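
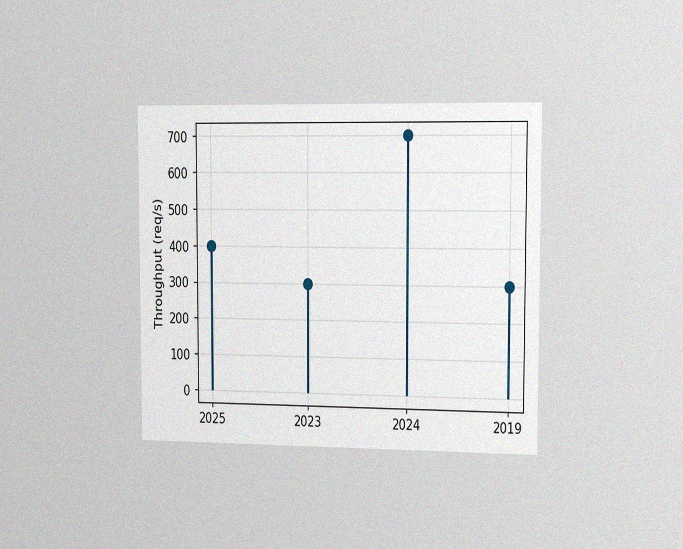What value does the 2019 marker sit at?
The chart is viewed slightly from the right, with some photo noise. The 2019 marker sits at 300req/s.

300req/s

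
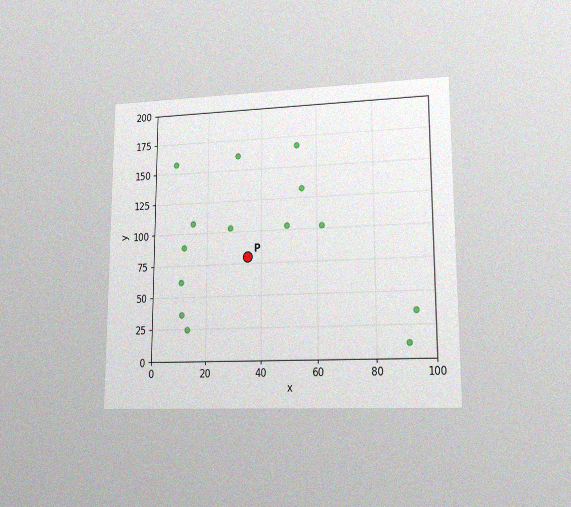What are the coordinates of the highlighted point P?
(35, 80)

The chart is viewed at a slight angle, with some photo noise. Following the gridlines from P to each axis, P sits at (35, 80).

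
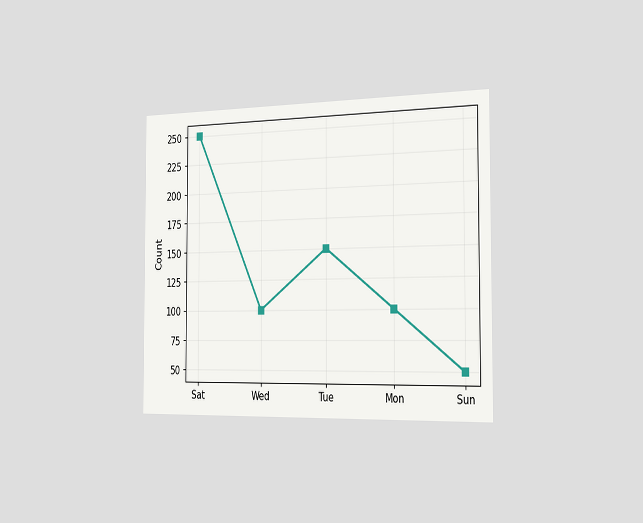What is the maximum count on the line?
250

The chart is viewed slightly from the right. The highest point is at Sat, and reading across to the y-axis gives 250.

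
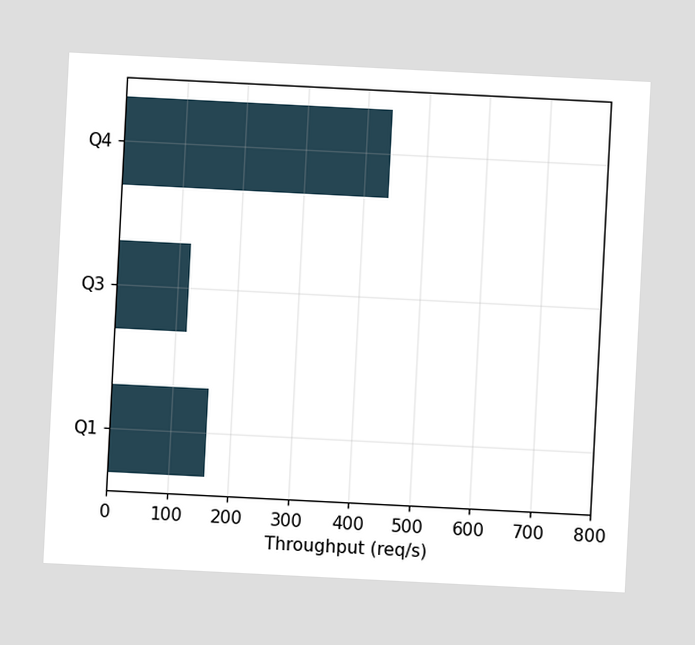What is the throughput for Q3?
120req/s

The chart is tilted about 3° clockwise. Reading along the chart's x-axis, the Q3 bar reaches 120req/s.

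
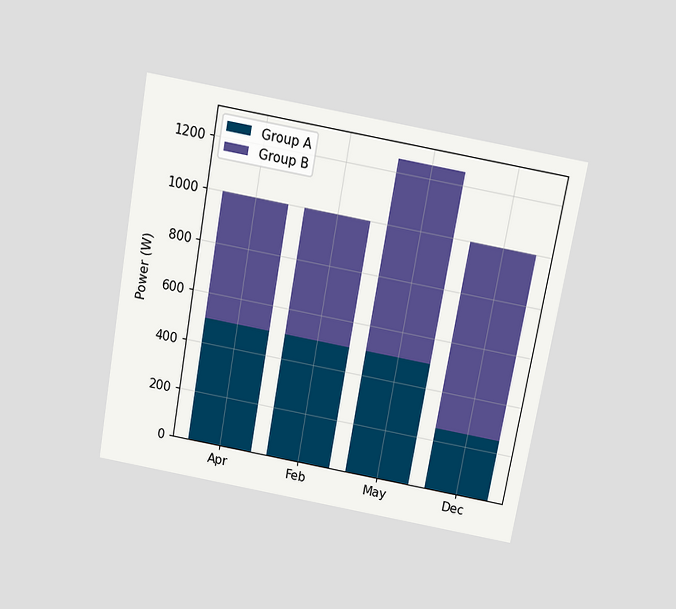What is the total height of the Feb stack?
The chart is tilted about 10° clockwise and viewed slightly from above. The Feb stack's top reaches 1000W on the y-axis.

1000W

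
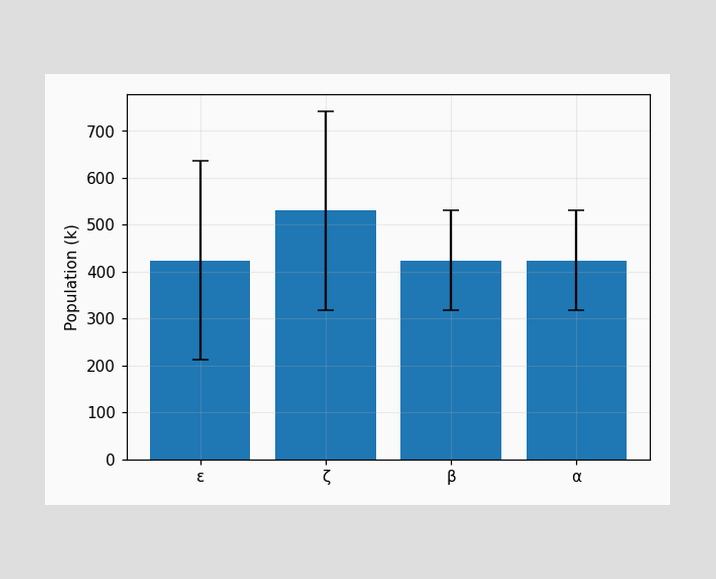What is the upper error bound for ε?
636k

The ε bar's upper whisker reaches 636k.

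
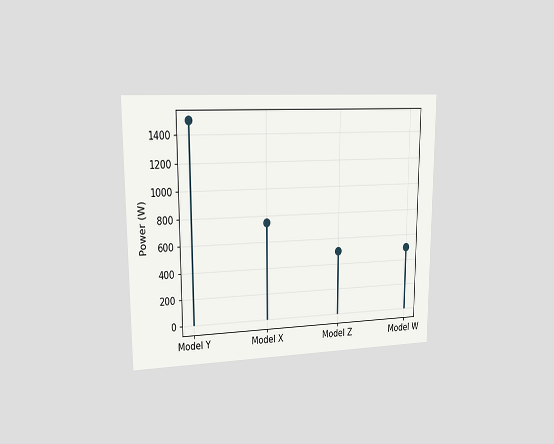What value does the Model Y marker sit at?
The chart is viewed slightly from the left. The Model Y marker sits at 1500W.

1500W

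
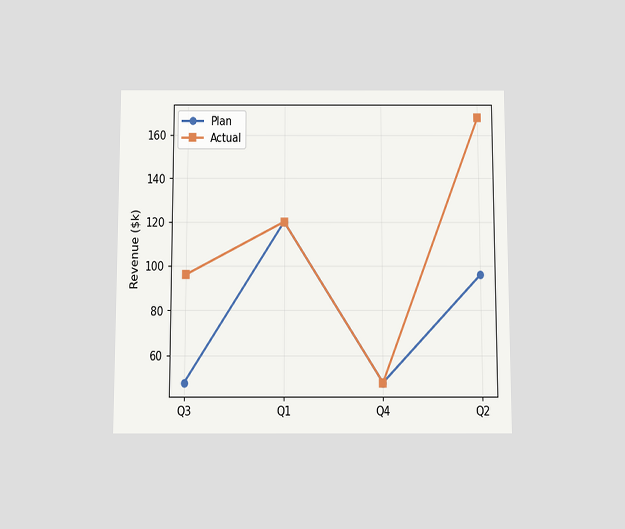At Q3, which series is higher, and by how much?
Actual, by $48k

The chart is viewed slightly from below. At Q3, Actual sits above the other line by $48k.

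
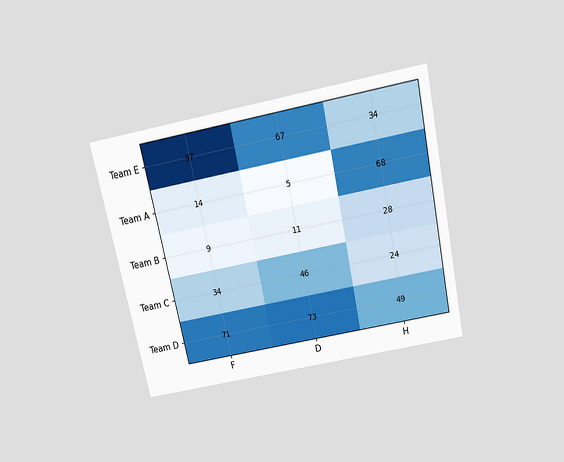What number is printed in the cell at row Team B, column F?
9

The chart is tilted about 12° counter-clockwise and viewed slightly from above. The (Team B, F) cell reads 9.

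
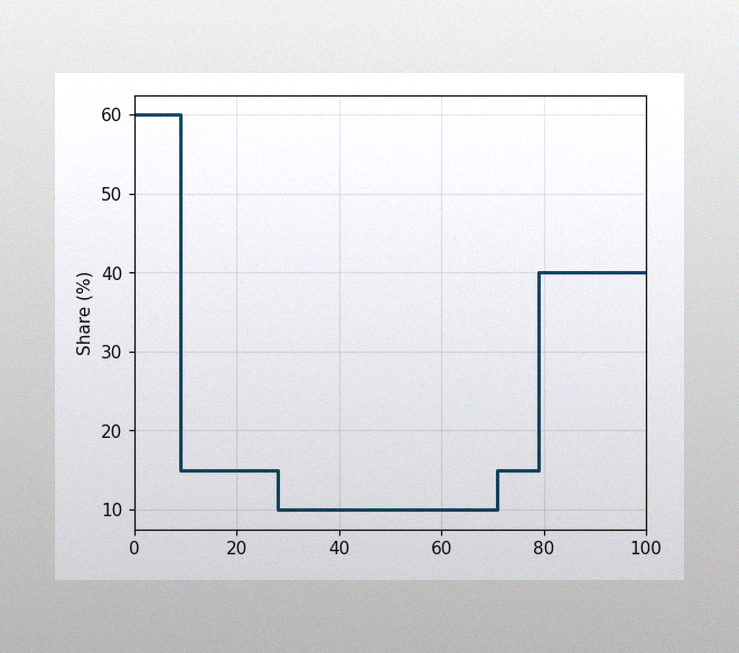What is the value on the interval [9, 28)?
The image has some photo noise and uneven lighting. On [9, 28) the step sits at 15%.

15%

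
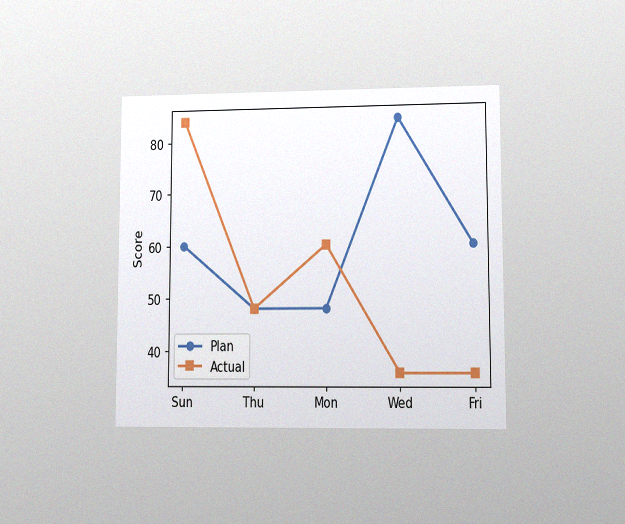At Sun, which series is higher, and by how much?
The chart is viewed at a slight angle, with some photo noise. At Sun, Actual sits above the other line by 24.

Actual, by 24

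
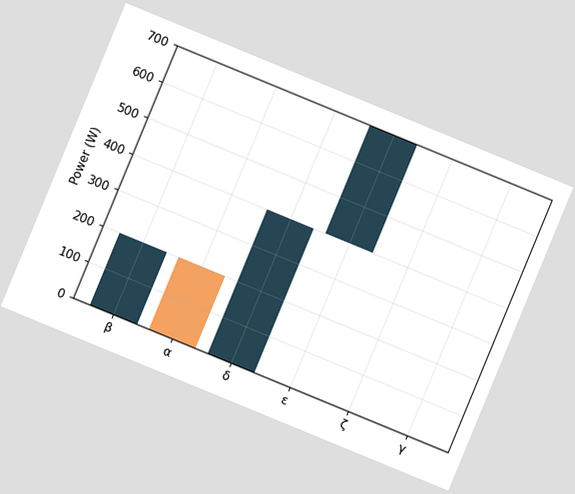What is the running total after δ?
400W

The chart is tilted about 22° clockwise. After δ the running total reaches 400W.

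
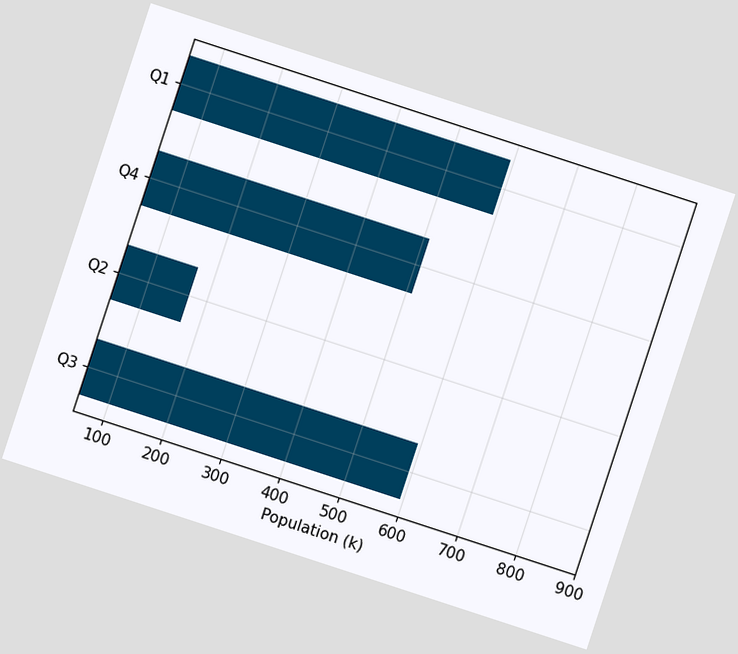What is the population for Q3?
The chart is tilted about 18° clockwise. Reading along the chart's x-axis, the Q3 bar reaches 595k.

595k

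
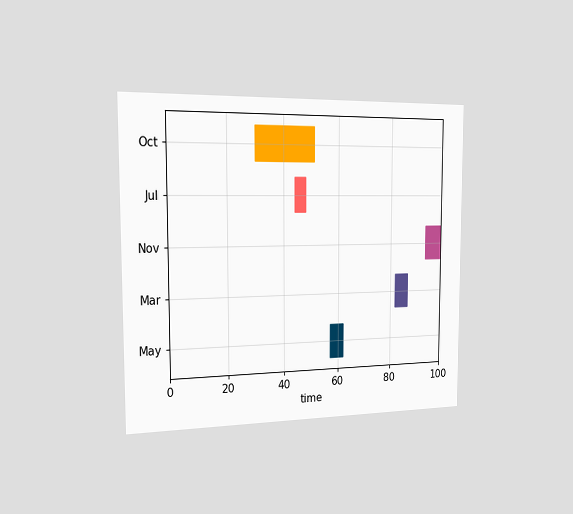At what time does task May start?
57

The chart is viewed slightly from the left. The May bar begins at t=57.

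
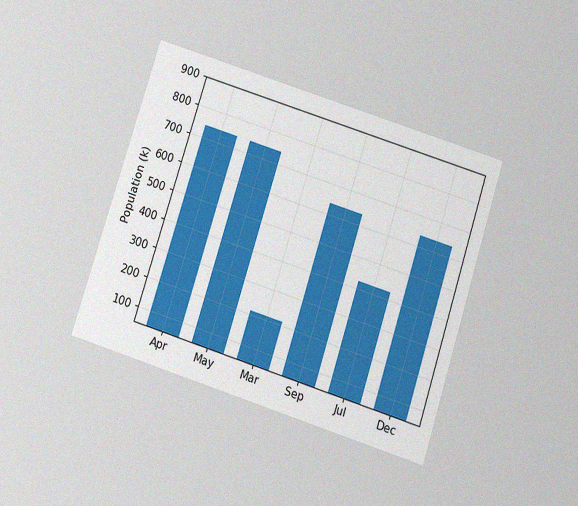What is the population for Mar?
212k

The chart is tilted about 18° clockwise and viewed slightly from below, with some photo noise. Reading along the chart's y-axis, the Mar bar reaches 212k.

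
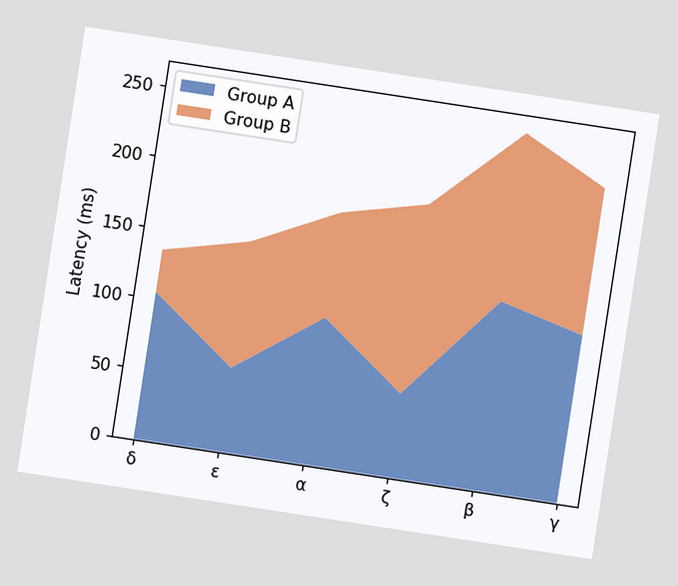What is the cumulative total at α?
180ms

The chart is tilted about 9° clockwise. The stacked total at α reaches 180ms.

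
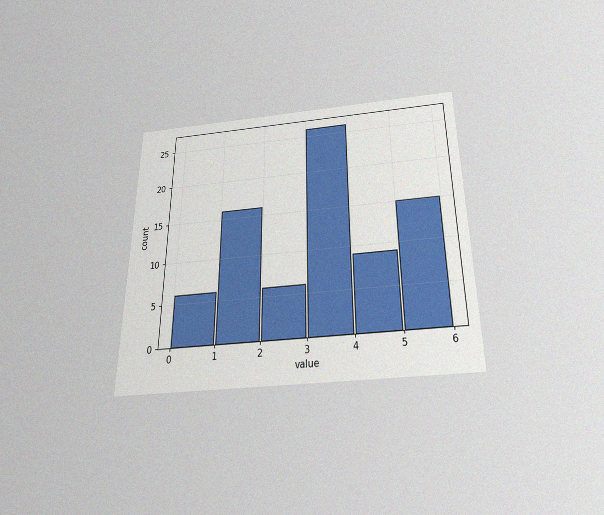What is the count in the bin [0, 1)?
The chart is viewed slightly from below, with some photo noise. The [0, 1) bin has height 6.

6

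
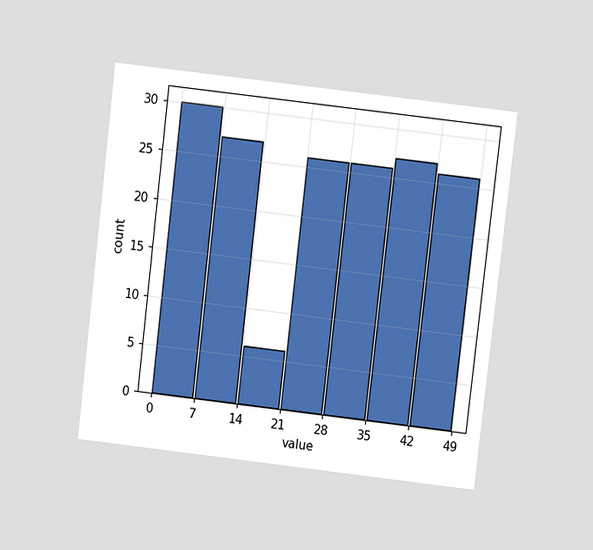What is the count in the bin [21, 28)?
26

The chart is tilted about 7° clockwise and viewed at a slight angle. The [21, 28) bin has height 26.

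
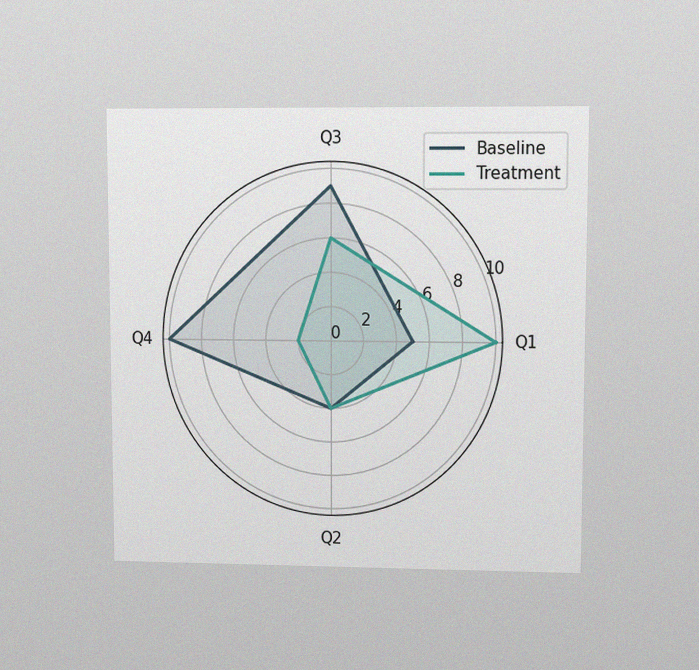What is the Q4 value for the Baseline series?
The chart is viewed at a slight angle, with some photo noise. On the Q4 axis, Baseline reaches 10.

10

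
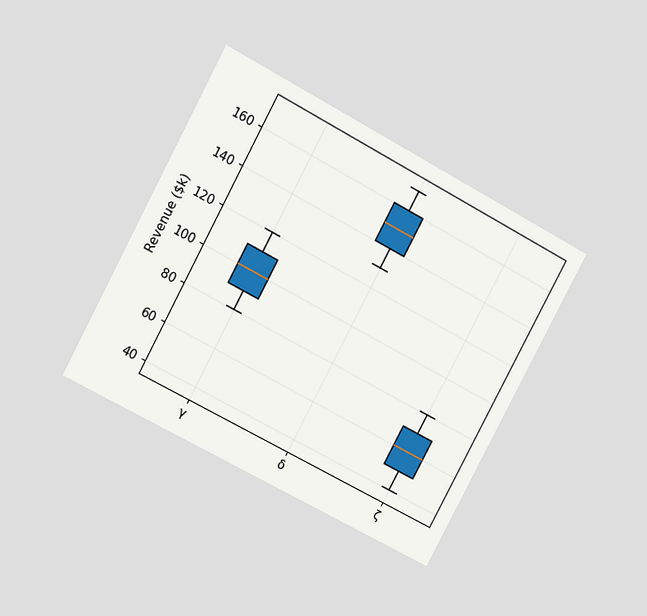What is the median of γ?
$100k

The chart is tilted about 28° clockwise and viewed at a slight angle. The median line in the γ box sits at $100k.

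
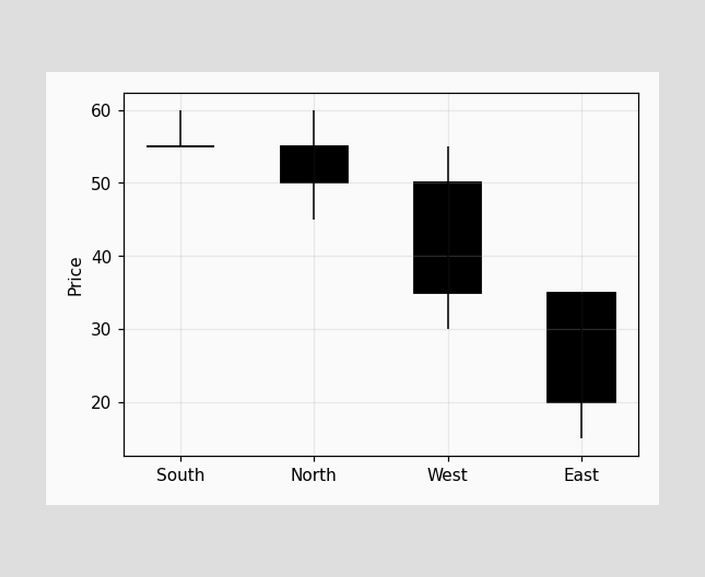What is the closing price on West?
The West candle closes at 35.

35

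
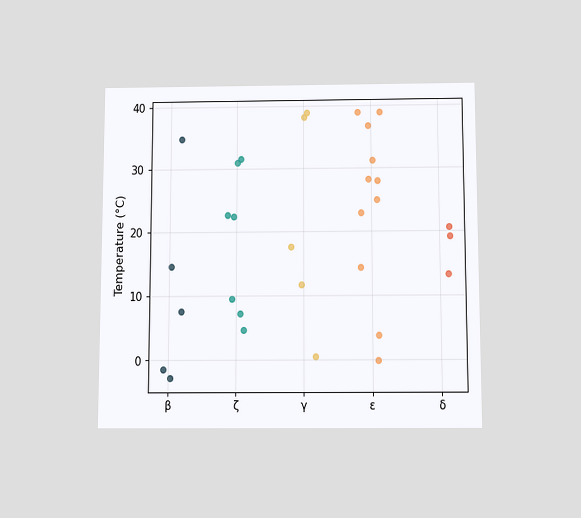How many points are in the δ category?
The chart is viewed slightly from below. Counting the markers in the δ column gives 3.

3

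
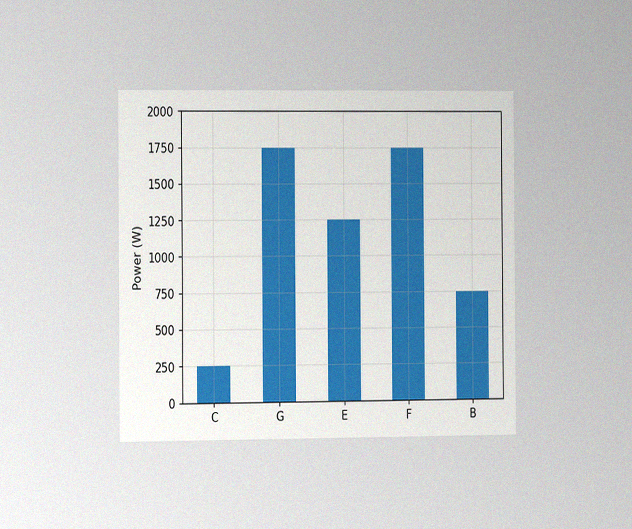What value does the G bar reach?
The chart is viewed slightly from the left, with some photo noise. Reading along the chart's y-axis, the G bar reaches 1750W.

1750W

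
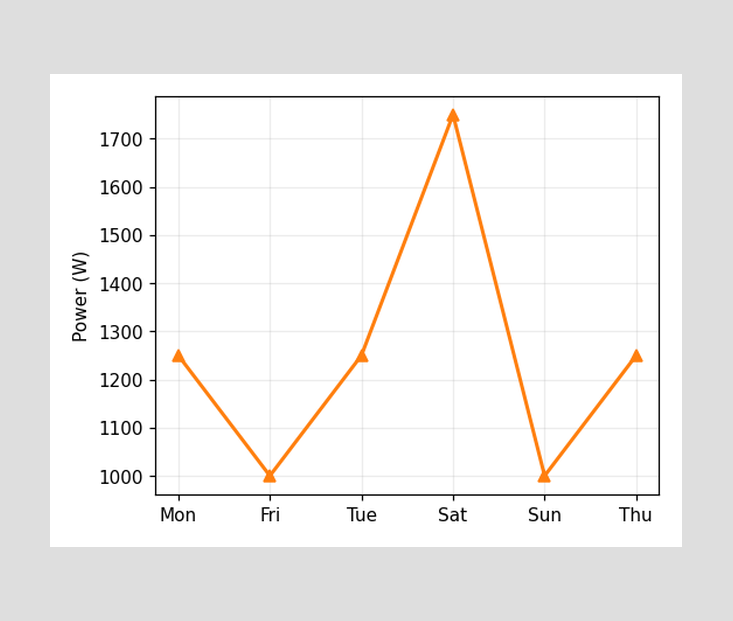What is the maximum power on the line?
1750W

The highest point is at Sat, and reading across to the y-axis gives 1750W.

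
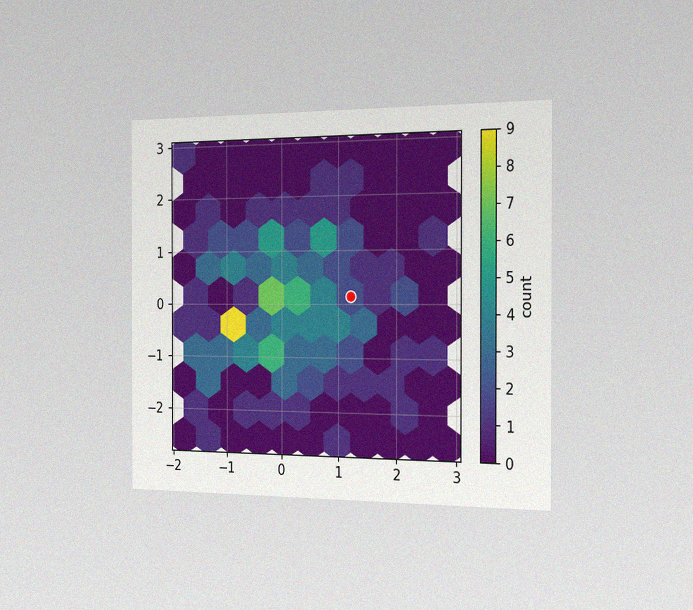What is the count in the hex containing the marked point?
The chart is viewed slightly from the right, with some photo noise. The marked hex reads 2 on the colorbar.

2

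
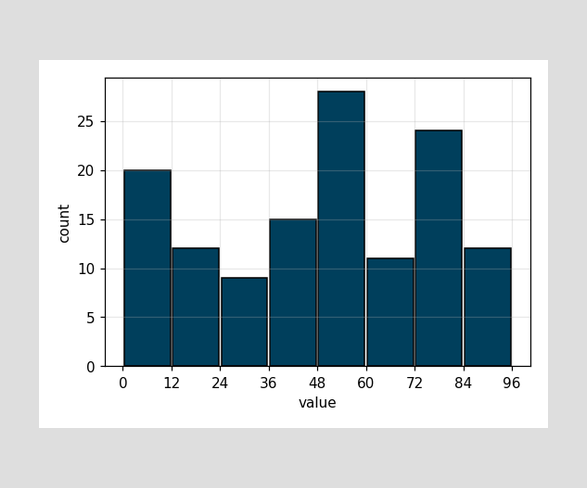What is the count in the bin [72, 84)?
The [72, 84) bin has height 24.

24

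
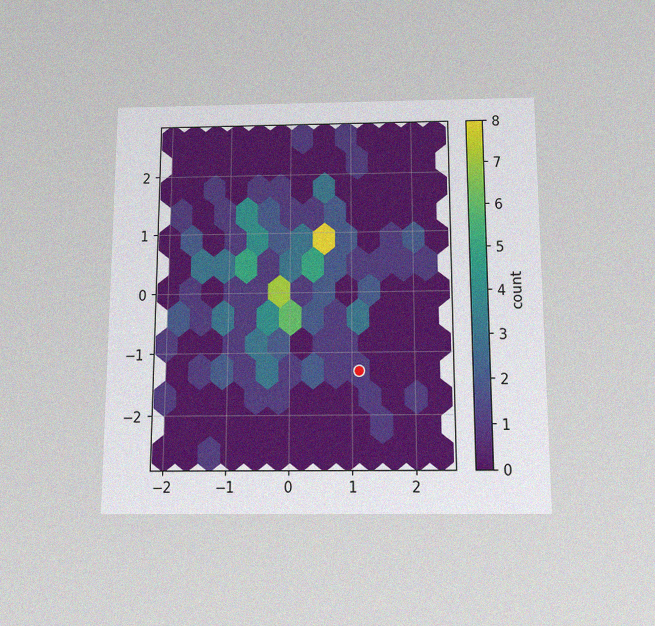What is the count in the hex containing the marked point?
The chart is viewed slightly from below, with some photo noise. The marked hex reads 1 on the colorbar.

1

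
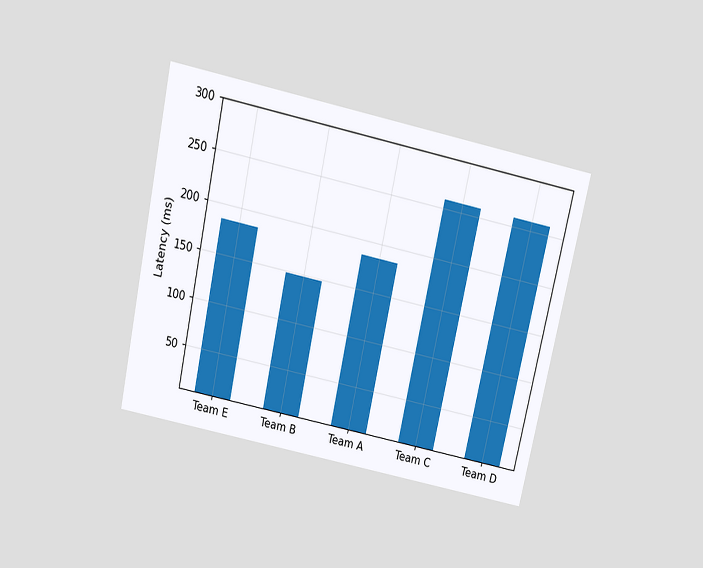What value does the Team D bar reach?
The chart is tilted about 12° clockwise and viewed slightly from above. Reading along the chart's y-axis, the Team D bar reaches 259ms.

259ms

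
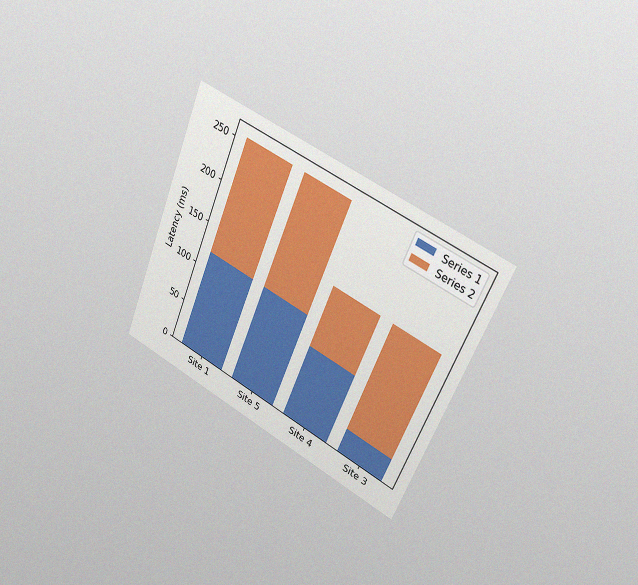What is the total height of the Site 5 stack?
The chart is tilted about 23° clockwise and viewed slightly from the right, with some photo noise. The Site 5 stack's top reaches 255ms on the y-axis.

255ms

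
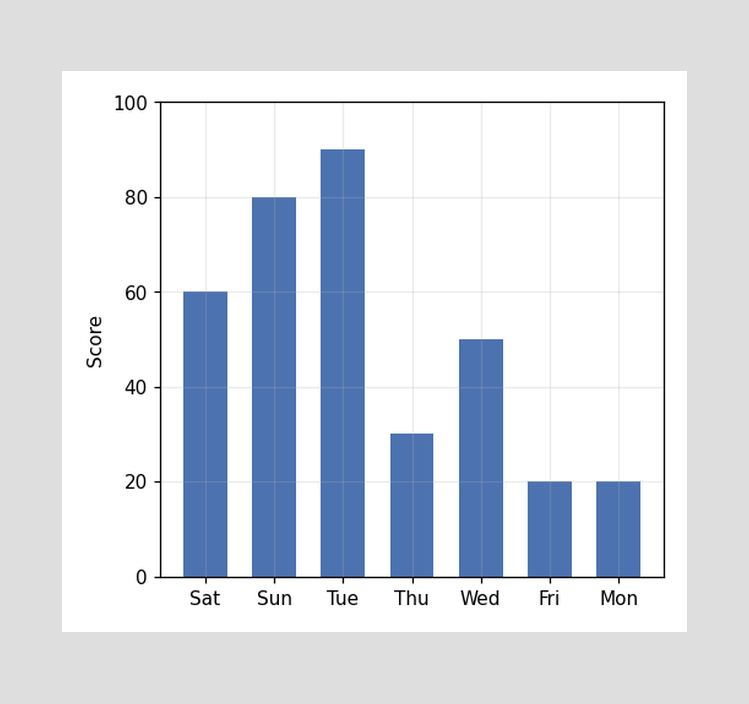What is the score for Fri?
20

Reading along the chart's y-axis, the Fri bar reaches 20.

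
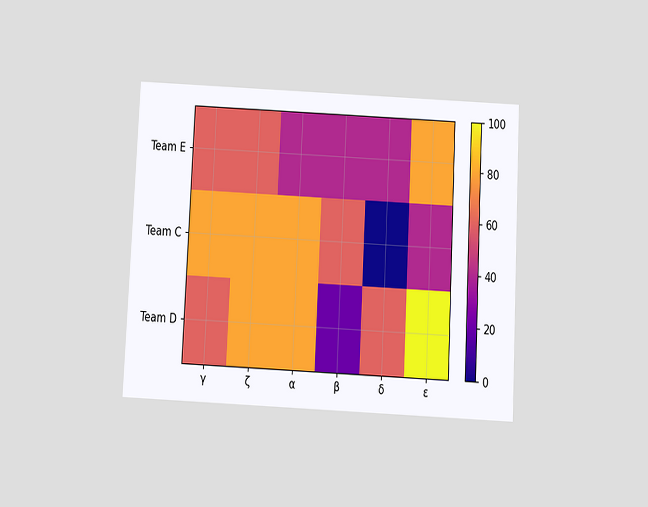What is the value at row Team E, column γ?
The chart is tilted about 3° clockwise and viewed slightly from below. Matching cell (Team E, γ) against the colorbar gives 60.

60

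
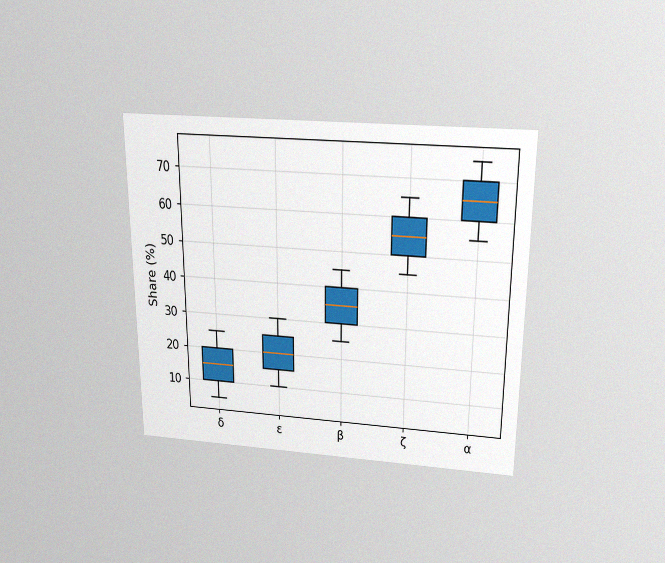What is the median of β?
The chart is viewed slightly from above, with some photo noise. The median line in the β box sits at 35%.

35%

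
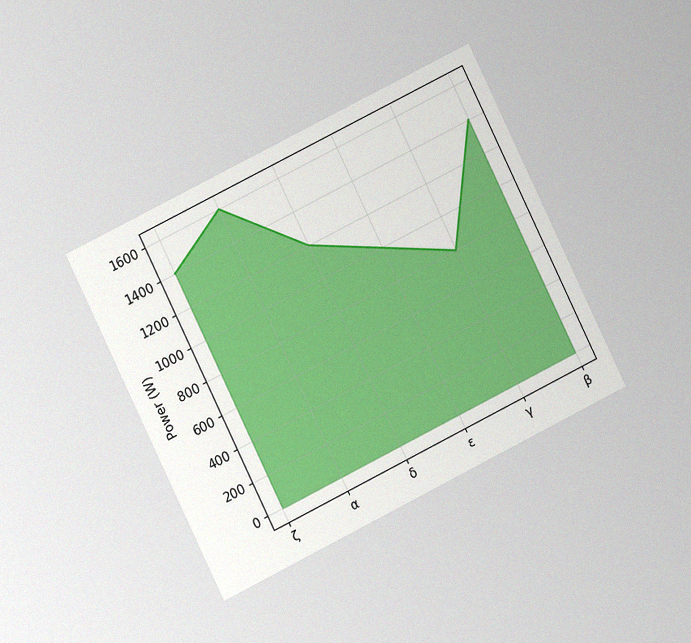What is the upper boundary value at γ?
800W

The chart is tilted about 26° counter-clockwise and viewed at a slight angle, with some photo noise. At γ the upper boundary is at 800W.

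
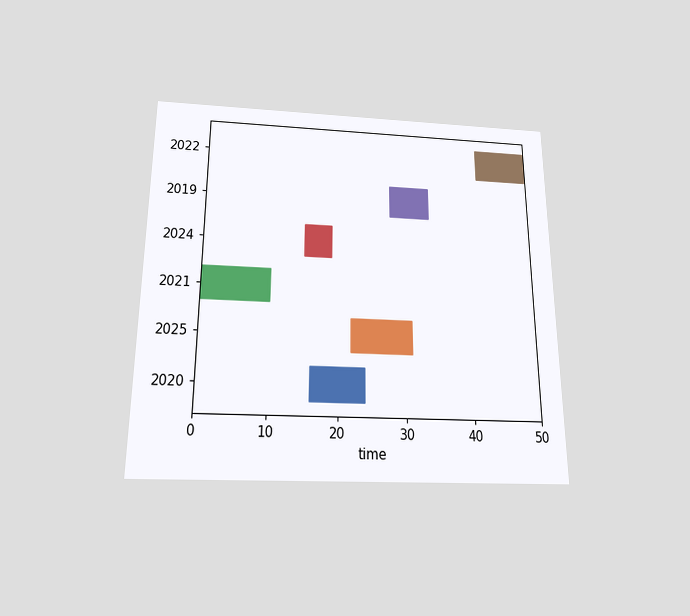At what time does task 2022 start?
42

The chart is viewed slightly from below. The 2022 bar begins at t=42.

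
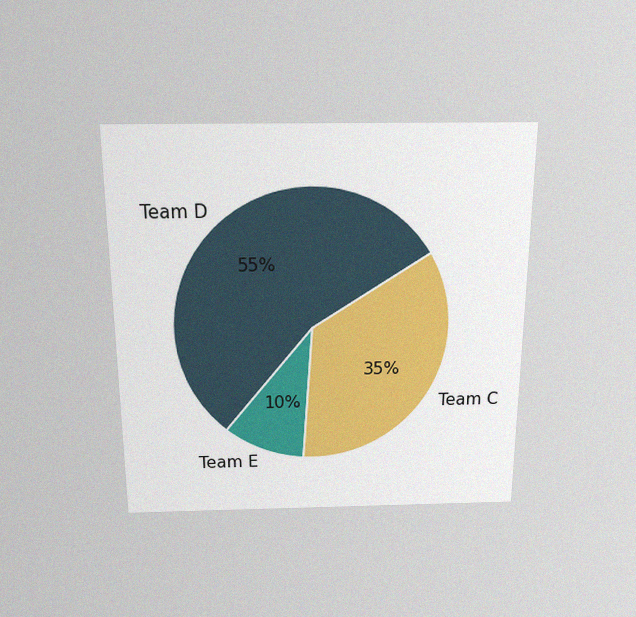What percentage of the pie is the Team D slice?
The chart is viewed slightly from above, with some photo noise. The Team D slice takes up 55% of the pie.

55%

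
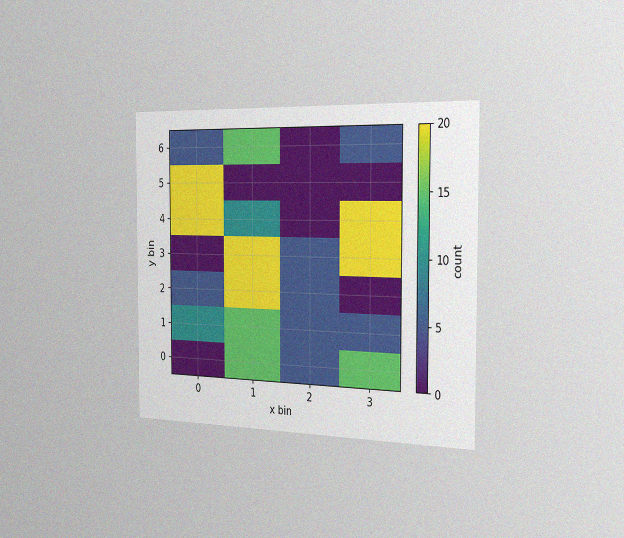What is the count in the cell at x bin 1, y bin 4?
10

The chart is viewed slightly from the right, with some photo noise. Matching the cell (1, 4) against the colorbar gives 10.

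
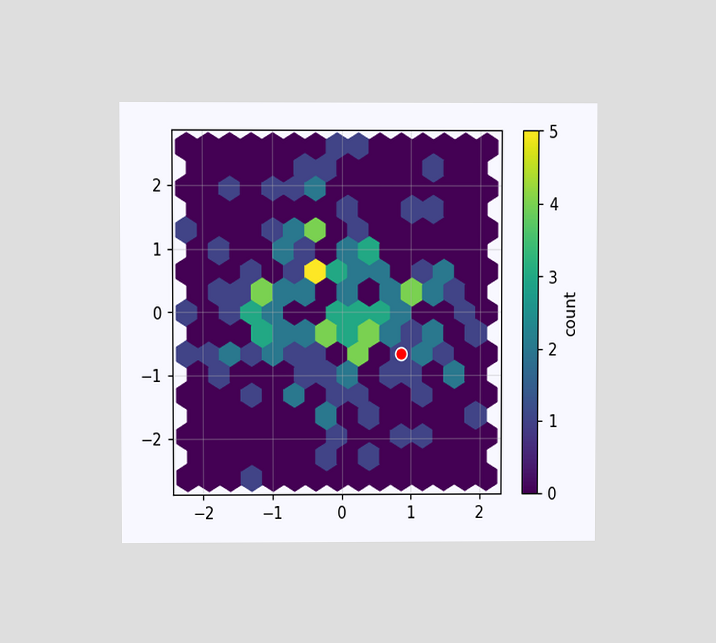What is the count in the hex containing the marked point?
The chart is viewed at a slight angle. The marked hex reads 1 on the colorbar.

1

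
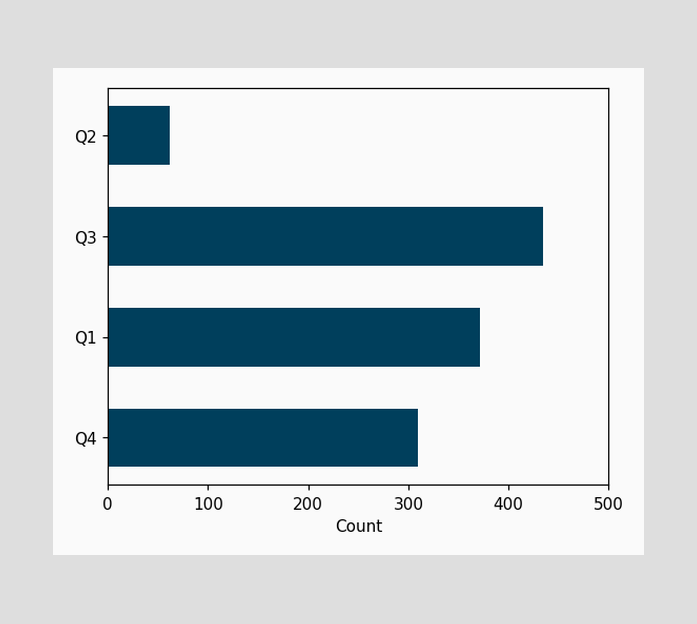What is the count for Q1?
Reading along the chart's x-axis, the Q1 bar reaches 372.

372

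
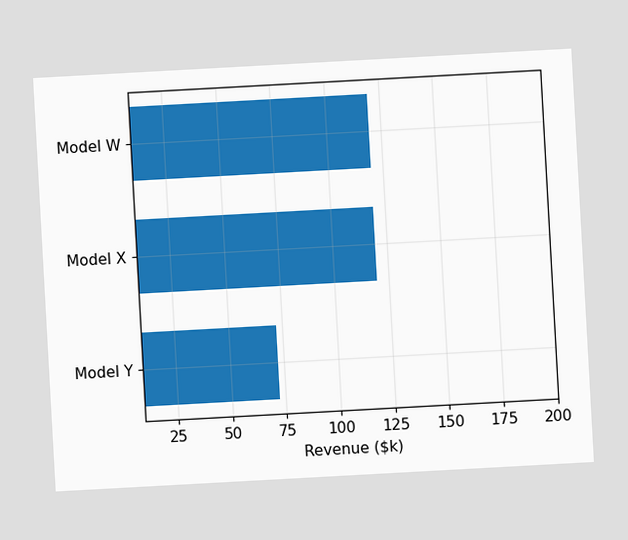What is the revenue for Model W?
$120k

The chart is tilted about 3° counter-clockwise. Reading along the chart's x-axis, the Model W bar reaches $120k.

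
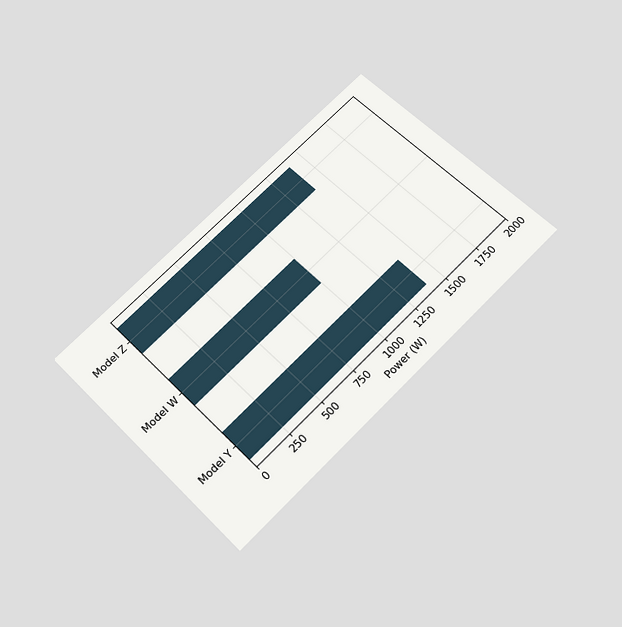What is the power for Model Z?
1400W

The chart is tilted about 45° counter-clockwise and viewed slightly from below. Reading along the chart's x-axis, the Model Z bar reaches 1400W.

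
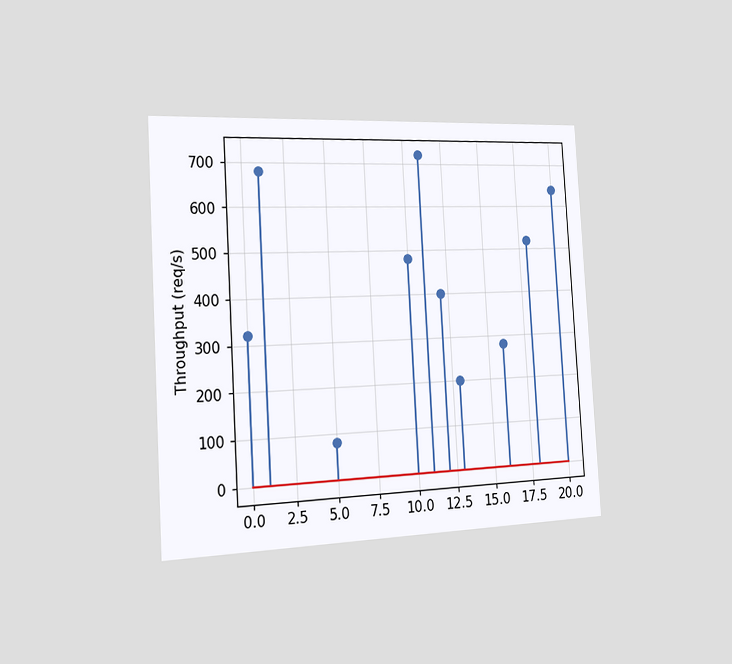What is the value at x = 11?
720req/s

The chart is tilted about 3° counter-clockwise and viewed slightly from the left. The stem at x=11 reaches 720req/s.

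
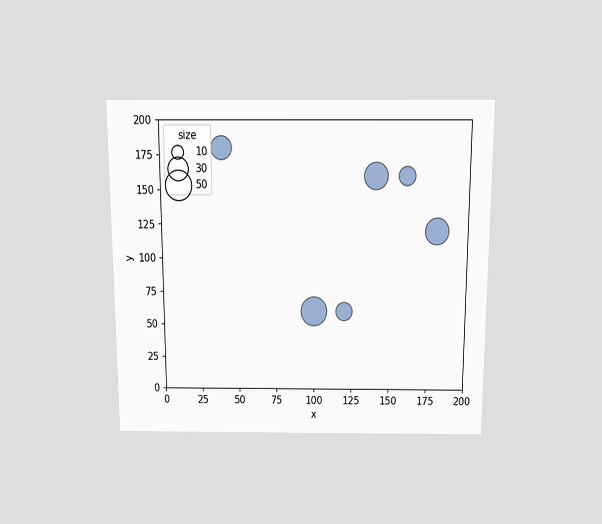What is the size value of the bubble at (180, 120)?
40

The chart is viewed slightly from above. Matching the bubble at (180, 120) against the size legend gives 40.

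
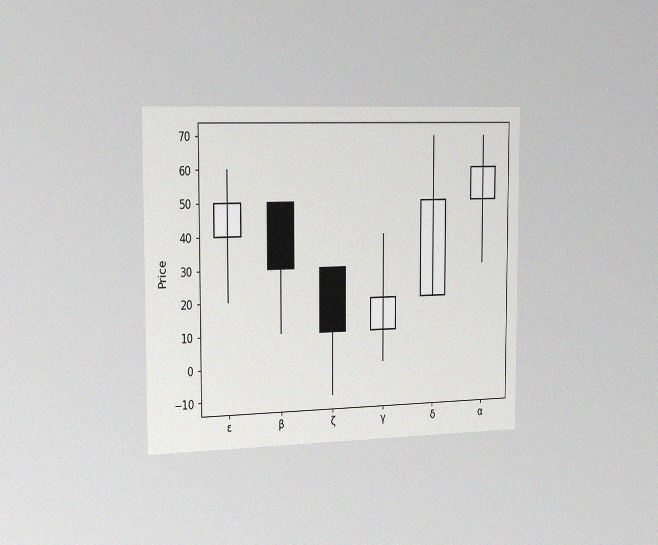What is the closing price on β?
30

The chart is viewed slightly from the left, with some photo noise. The β candle closes at 30.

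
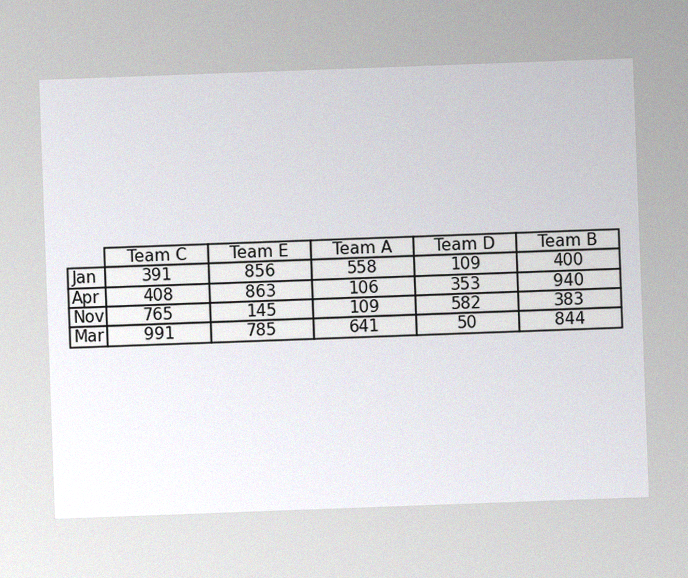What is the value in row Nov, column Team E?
The chart is tilted about 2° counter-clockwise, with some photo noise. The (Nov, Team E) cell reads 145.

145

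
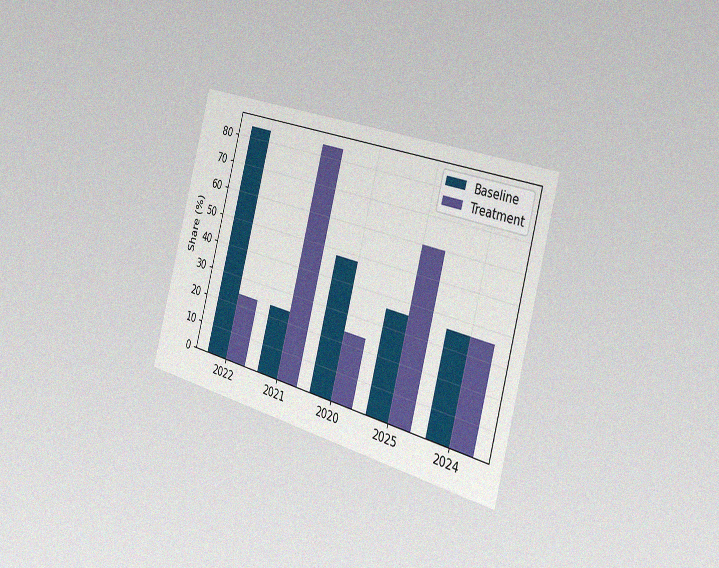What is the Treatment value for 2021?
The chart is tilted about 15° clockwise and viewed slightly from the right, with some photo noise. The Treatment bar at 2021 reaches 84% on the y-axis.

84%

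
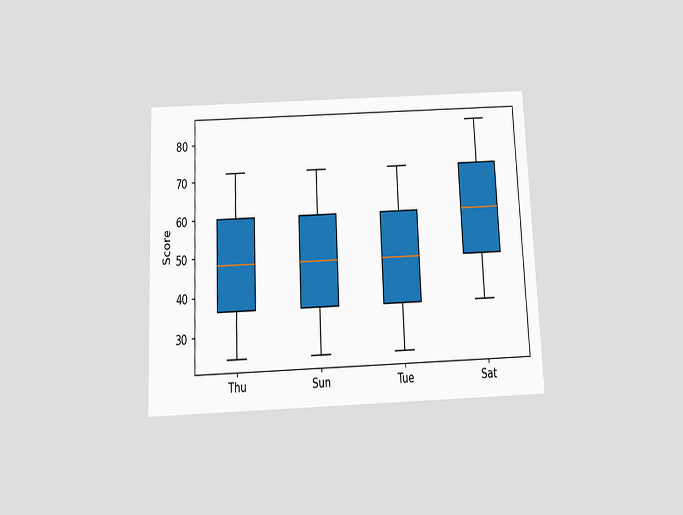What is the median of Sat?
60

The chart is tilted about 2° counter-clockwise and viewed slightly from below. The median line in the Sat box sits at 60.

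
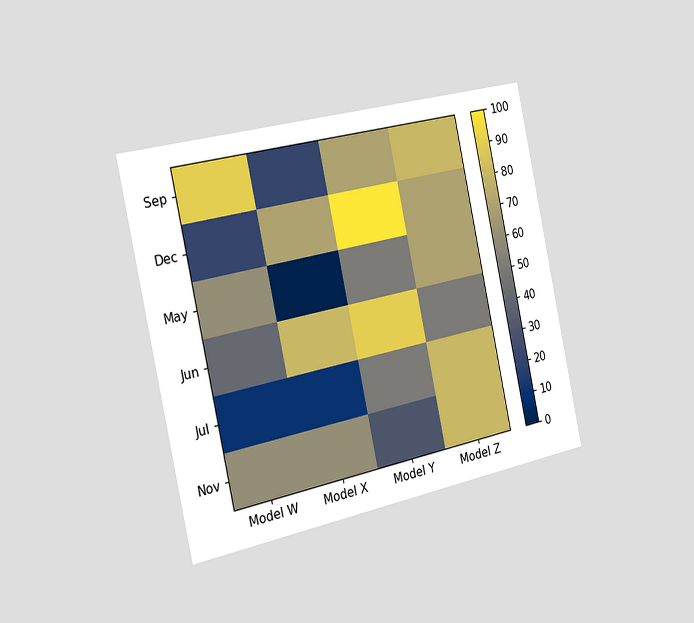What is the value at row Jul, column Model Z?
80

The chart is tilted about 12° counter-clockwise and viewed slightly from the left. Matching cell (Jul, Model Z) against the colorbar gives 80.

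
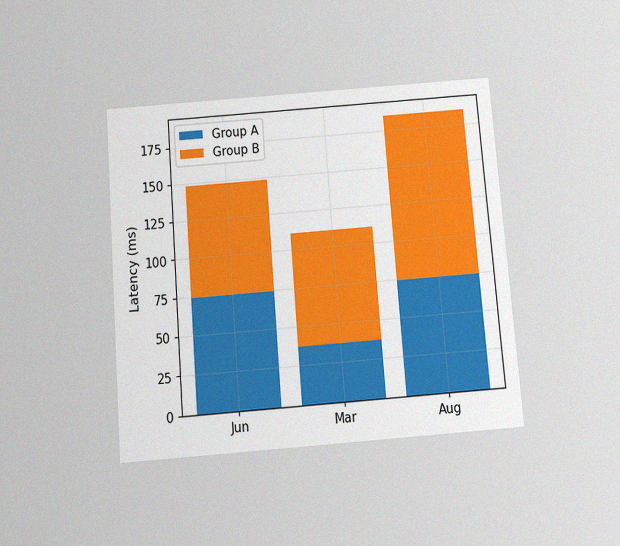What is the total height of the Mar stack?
111ms

The chart is tilted about 4° counter-clockwise and viewed slightly from below, with some photo noise. The Mar stack's top reaches 111ms on the y-axis.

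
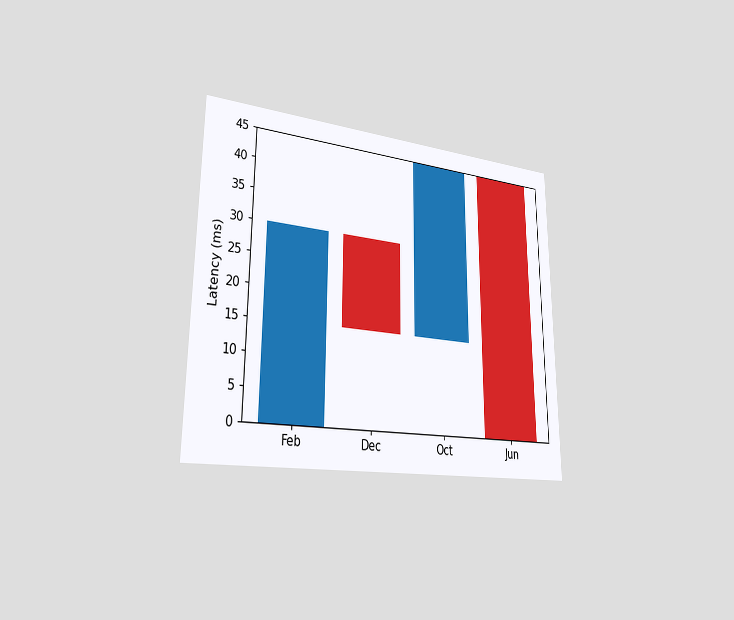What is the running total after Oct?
The chart is viewed slightly from the left. After Oct the running total reaches 45ms.

45ms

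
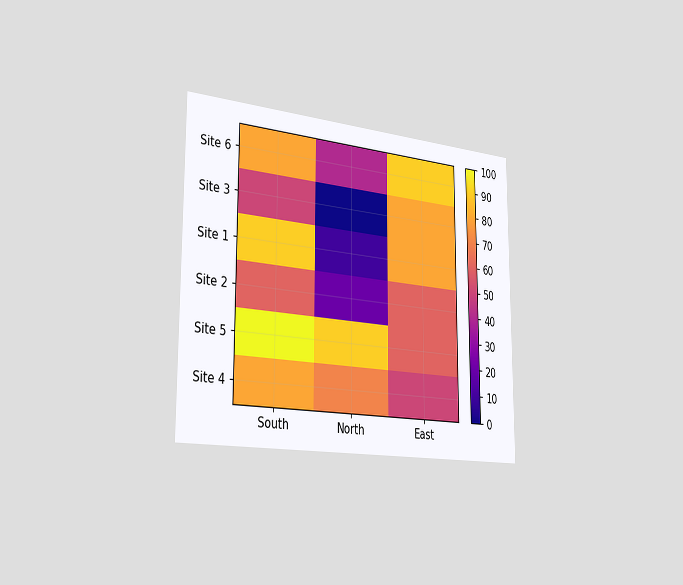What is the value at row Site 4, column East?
The chart is viewed slightly from the left. Matching cell (Site 4, East) against the colorbar gives 50.

50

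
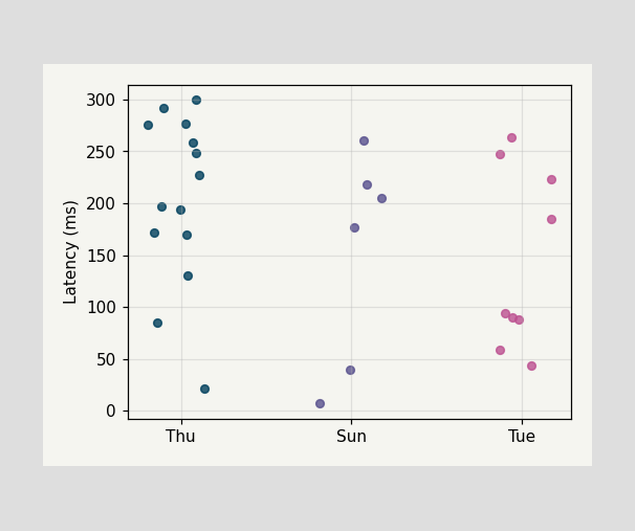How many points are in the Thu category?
Counting the markers in the Thu column gives 14.

14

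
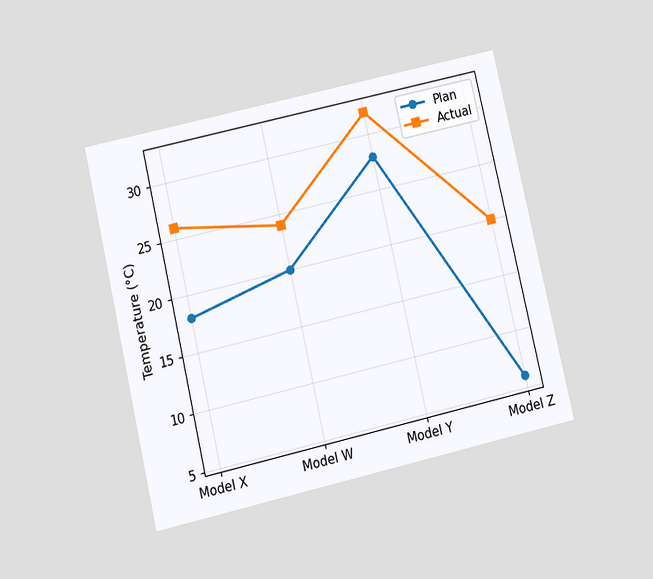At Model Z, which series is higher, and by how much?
Actual, by 14°C

The chart is tilted about 13° counter-clockwise and viewed at a slight angle. At Model Z, Actual sits above the other line by 14°C.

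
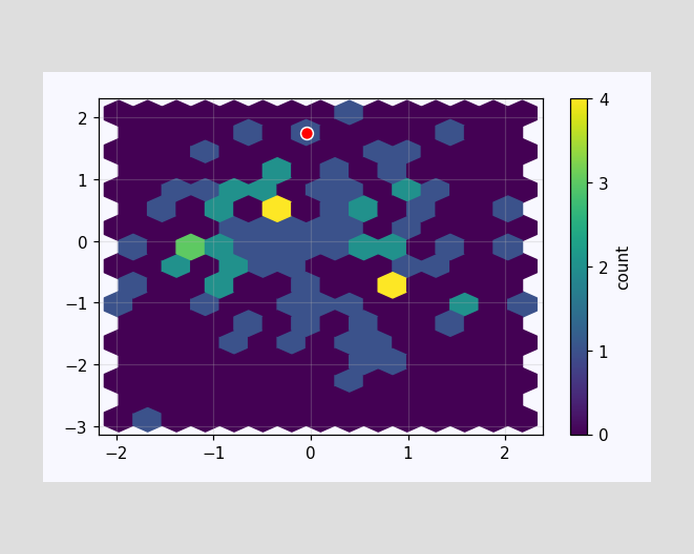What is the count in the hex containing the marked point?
1

The marked hex reads 1 on the colorbar.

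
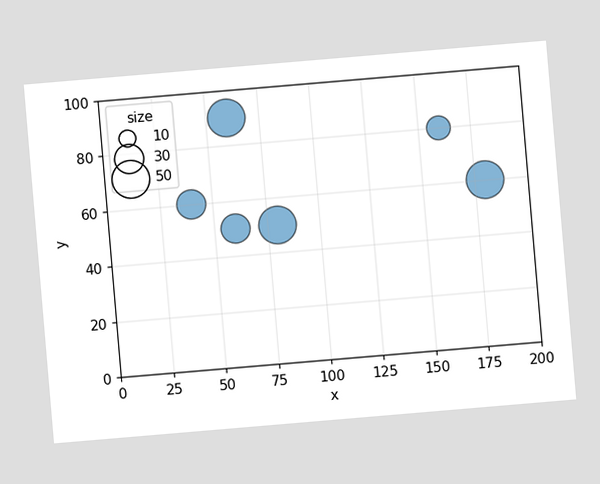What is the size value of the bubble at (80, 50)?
50

The chart is tilted about 5° counter-clockwise. Matching the bubble at (80, 50) against the size legend gives 50.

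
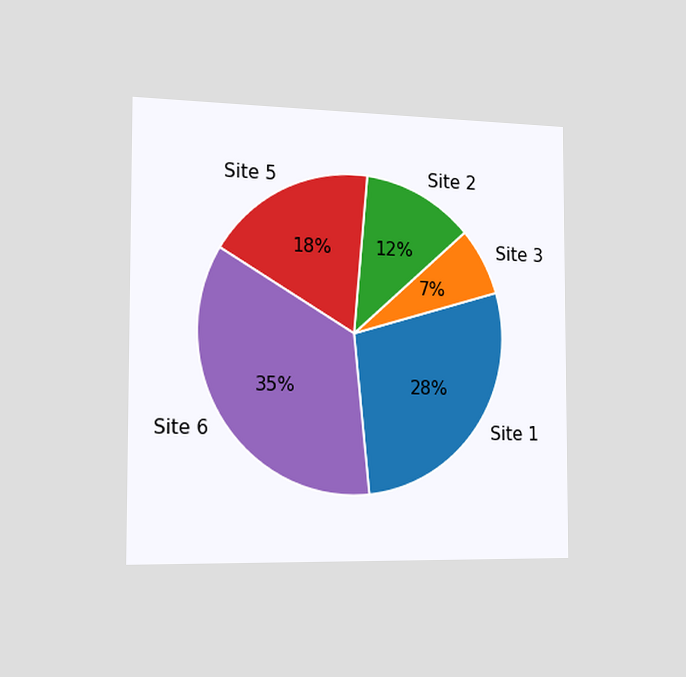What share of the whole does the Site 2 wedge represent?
12%

The chart is viewed slightly from the left. The Site 2 slice takes up 12% of the pie.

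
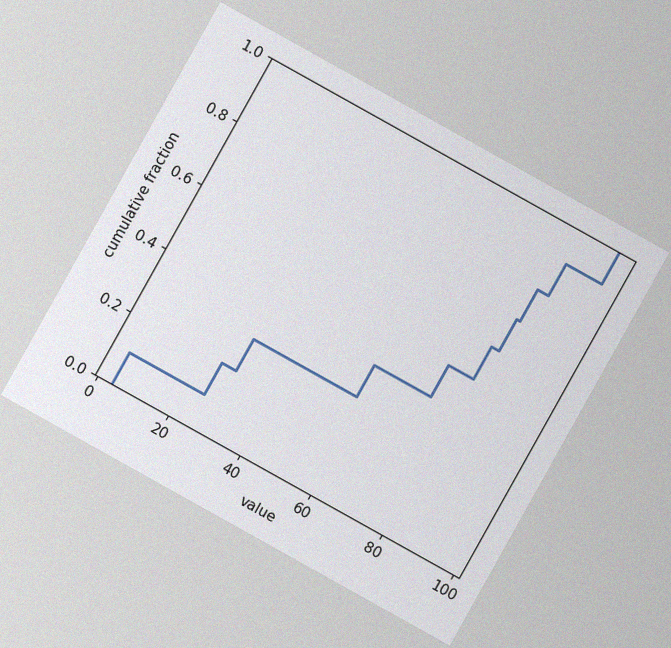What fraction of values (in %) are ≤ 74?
The chart is tilted about 29° clockwise, with some photo noise. At x=74 the ECDF step is at 50%.

50%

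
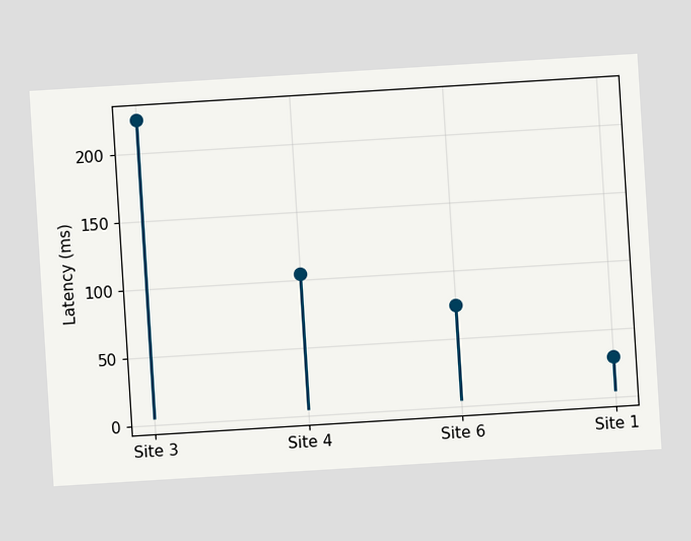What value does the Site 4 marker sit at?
The chart is tilted about 4° counter-clockwise. The Site 4 marker sits at 105ms.

105ms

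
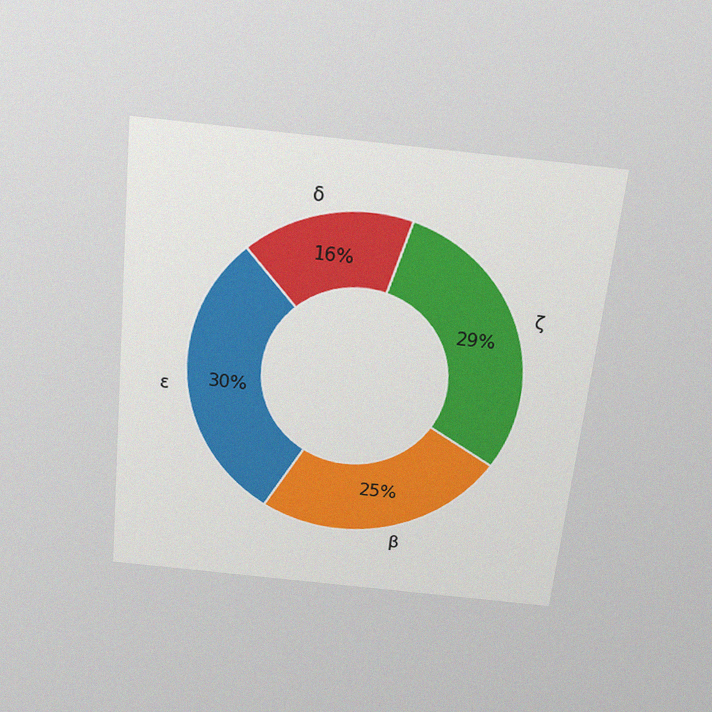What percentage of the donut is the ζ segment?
29%

The chart is tilted about 6° clockwise and viewed slightly from above, with some photo noise. The ζ segment takes up 29% of the ring.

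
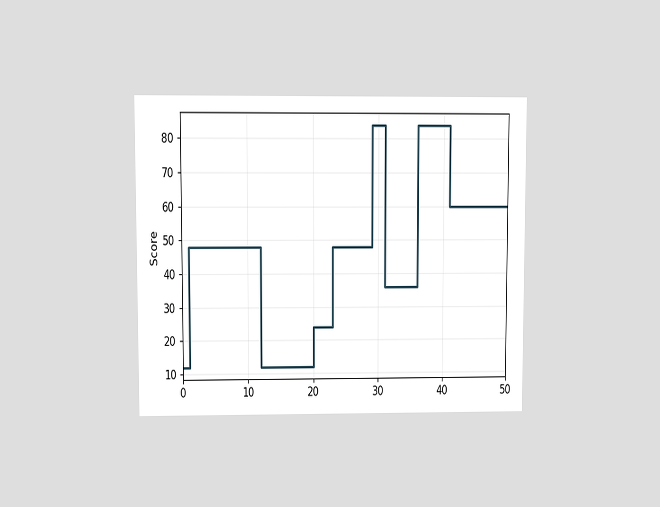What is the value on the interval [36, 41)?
The chart is viewed at a slight angle. On [36, 41) the step sits at 84.

84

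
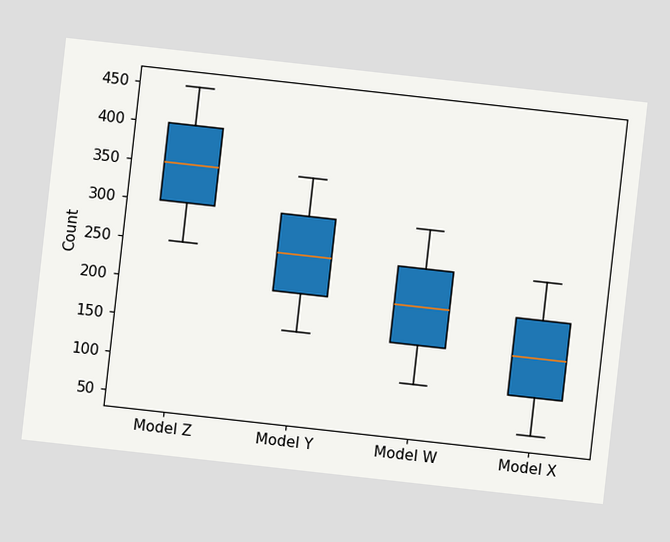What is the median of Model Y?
250

The chart is tilted about 6° clockwise. The median line in the Model Y box sits at 250.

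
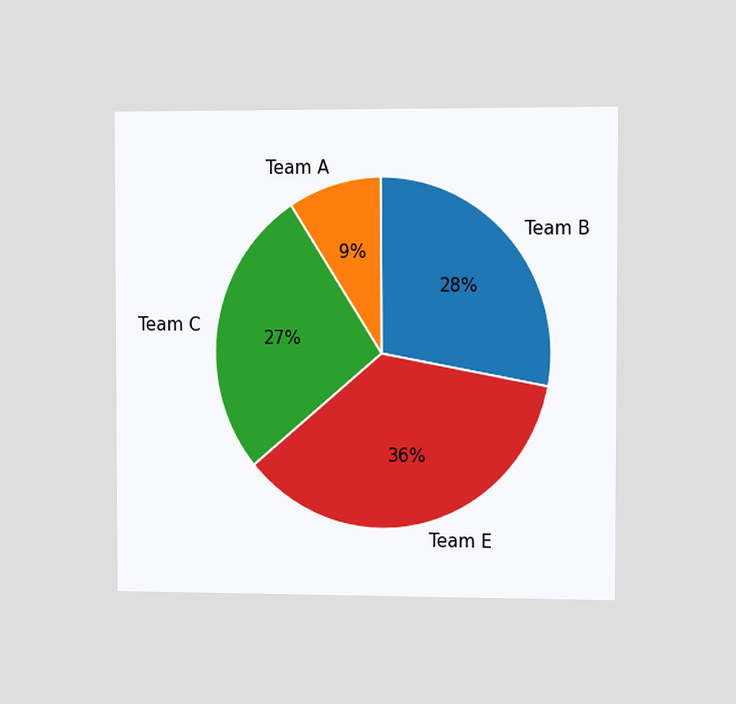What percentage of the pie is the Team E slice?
36%

The chart is viewed slightly from the right. The Team E slice takes up 36% of the pie.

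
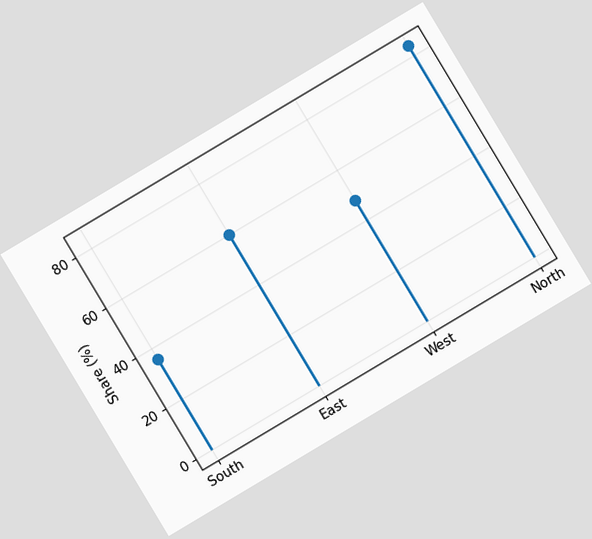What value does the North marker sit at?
84%

The chart is tilted about 31° counter-clockwise. The North marker sits at 84%.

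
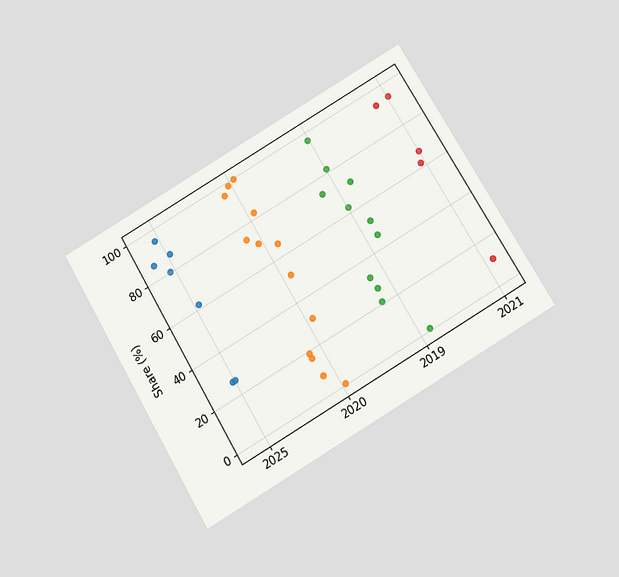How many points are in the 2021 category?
5

The chart is tilted about 31° counter-clockwise and viewed slightly from below. Counting the markers in the 2021 column gives 5.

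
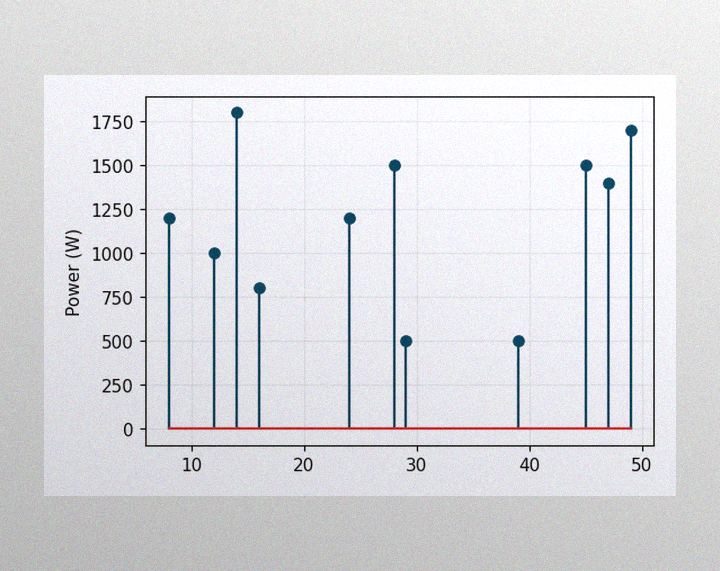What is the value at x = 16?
800W

The image has some photo noise and uneven lighting. The stem at x=16 reaches 800W.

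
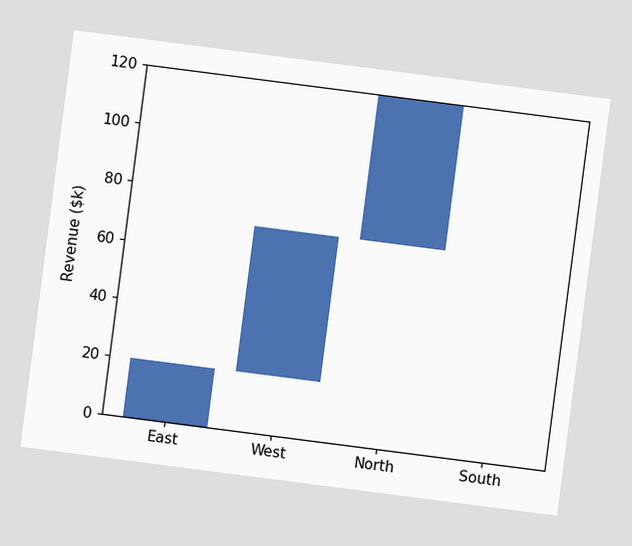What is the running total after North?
The chart is tilted about 7° clockwise. After North the running total reaches $120k.

$120k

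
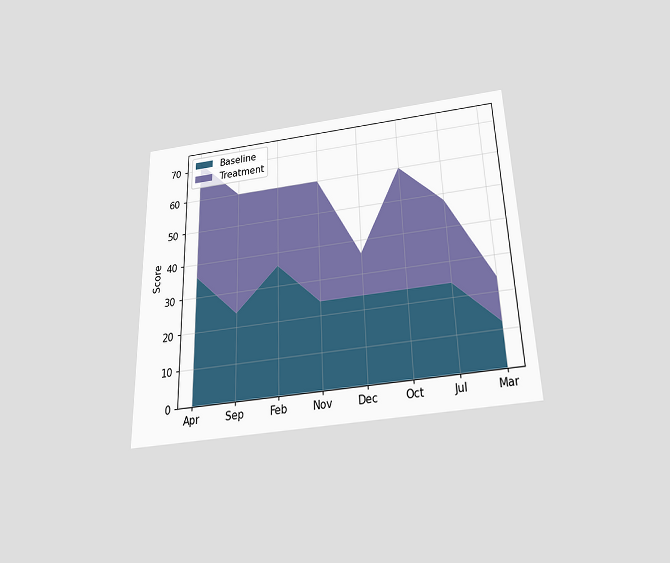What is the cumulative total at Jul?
The chart is viewed slightly from below. The stacked total at Jul reaches 48.

48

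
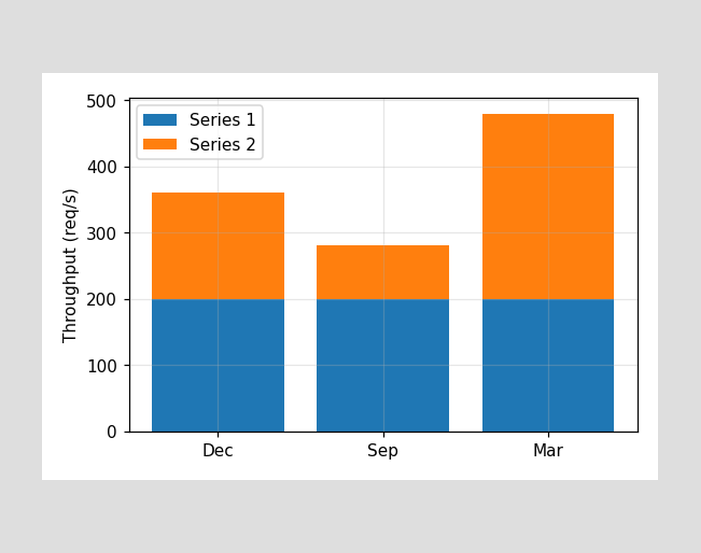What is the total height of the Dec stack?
The Dec stack's top reaches 360req/s on the y-axis.

360req/s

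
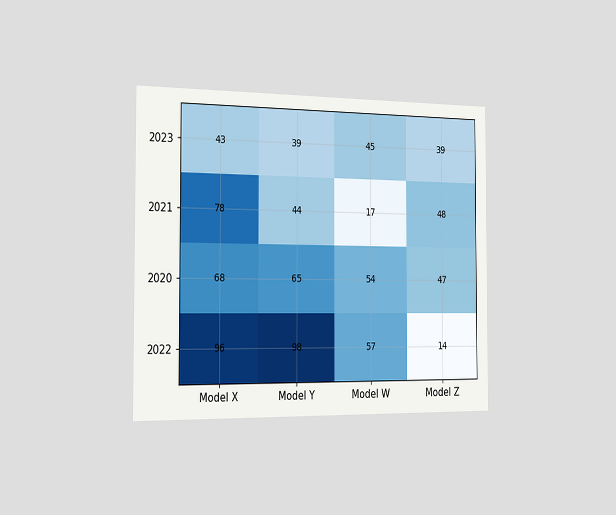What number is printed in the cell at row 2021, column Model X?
The chart is viewed slightly from the left. The (2021, Model X) cell reads 78.

78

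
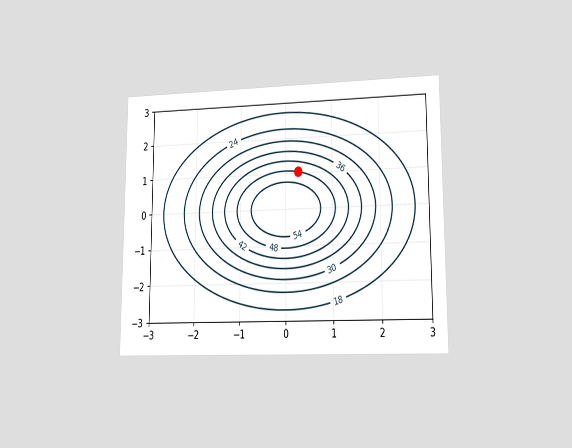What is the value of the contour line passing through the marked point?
The chart is viewed at a slight angle. The marked point sits on the contour labelled 48.

48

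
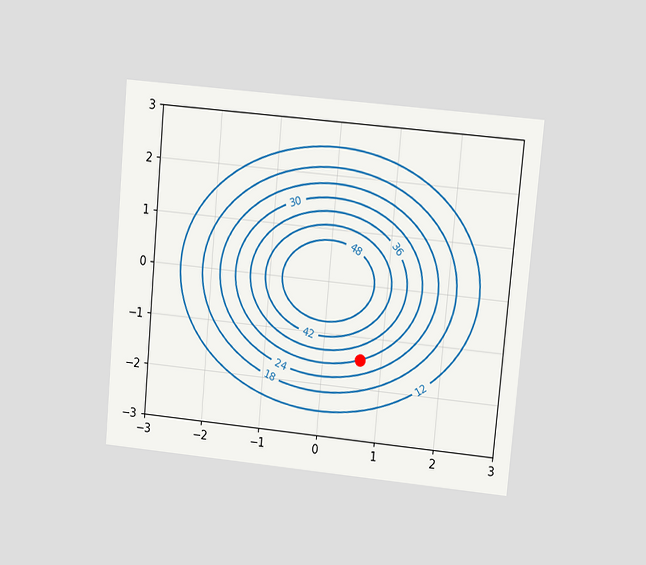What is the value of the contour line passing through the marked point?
30

The chart is tilted about 5° clockwise and viewed at a slight angle. The marked point sits on the contour labelled 30.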